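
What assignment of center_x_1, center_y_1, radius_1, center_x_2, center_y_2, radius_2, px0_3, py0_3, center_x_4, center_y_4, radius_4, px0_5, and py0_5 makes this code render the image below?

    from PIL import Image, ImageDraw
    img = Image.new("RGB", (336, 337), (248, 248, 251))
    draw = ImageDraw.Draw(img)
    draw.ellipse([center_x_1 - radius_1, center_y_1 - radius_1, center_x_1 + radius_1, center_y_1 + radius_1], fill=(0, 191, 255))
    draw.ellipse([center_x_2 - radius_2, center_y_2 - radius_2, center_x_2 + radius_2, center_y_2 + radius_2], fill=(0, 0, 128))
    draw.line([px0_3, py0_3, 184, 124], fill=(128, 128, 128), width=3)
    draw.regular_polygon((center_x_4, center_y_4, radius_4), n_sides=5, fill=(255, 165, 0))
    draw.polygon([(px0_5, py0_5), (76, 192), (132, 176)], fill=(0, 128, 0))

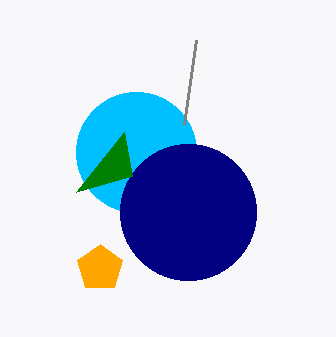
center_x_1 = 136, center_y_1 = 152, radius_1 = 60, center_x_2 = 188, center_y_2 = 212, radius_2 = 68, px0_3 = 196, py0_3 = 40, center_x_4 = 100, center_y_4 = 268, radius_4 = 24, px0_5 = 124, py0_5 = 132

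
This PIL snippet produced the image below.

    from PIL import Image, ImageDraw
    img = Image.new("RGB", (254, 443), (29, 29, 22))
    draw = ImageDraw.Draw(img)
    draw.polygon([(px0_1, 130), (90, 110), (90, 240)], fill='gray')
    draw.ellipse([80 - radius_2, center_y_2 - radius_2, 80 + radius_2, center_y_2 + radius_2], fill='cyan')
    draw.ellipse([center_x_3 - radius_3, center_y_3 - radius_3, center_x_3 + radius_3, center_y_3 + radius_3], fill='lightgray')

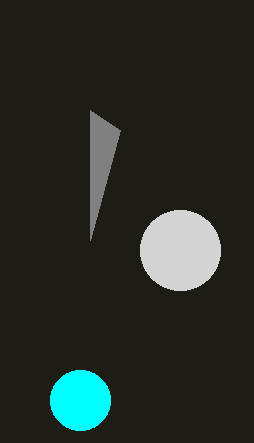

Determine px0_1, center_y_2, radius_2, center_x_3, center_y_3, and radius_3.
px0_1 = 120; center_y_2 = 400; radius_2 = 30; center_x_3 = 180; center_y_3 = 250; radius_3 = 40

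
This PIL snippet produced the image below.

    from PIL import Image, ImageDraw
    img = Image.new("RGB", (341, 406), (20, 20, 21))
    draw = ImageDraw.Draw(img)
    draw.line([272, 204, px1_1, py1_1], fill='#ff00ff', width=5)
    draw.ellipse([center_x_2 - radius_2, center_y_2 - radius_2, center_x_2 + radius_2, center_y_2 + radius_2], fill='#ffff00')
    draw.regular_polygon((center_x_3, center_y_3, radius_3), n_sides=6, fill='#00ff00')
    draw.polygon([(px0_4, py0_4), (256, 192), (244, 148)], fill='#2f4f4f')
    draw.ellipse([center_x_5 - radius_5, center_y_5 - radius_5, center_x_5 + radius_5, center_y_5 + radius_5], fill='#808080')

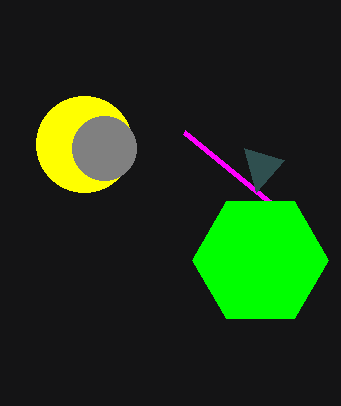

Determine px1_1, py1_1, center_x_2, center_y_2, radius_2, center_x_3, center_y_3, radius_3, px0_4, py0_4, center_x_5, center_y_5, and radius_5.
px1_1 = 184, py1_1 = 132, center_x_2 = 84, center_y_2 = 144, radius_2 = 48, center_x_3 = 260, center_y_3 = 260, radius_3 = 68, px0_4 = 284, py0_4 = 160, center_x_5 = 104, center_y_5 = 148, radius_5 = 32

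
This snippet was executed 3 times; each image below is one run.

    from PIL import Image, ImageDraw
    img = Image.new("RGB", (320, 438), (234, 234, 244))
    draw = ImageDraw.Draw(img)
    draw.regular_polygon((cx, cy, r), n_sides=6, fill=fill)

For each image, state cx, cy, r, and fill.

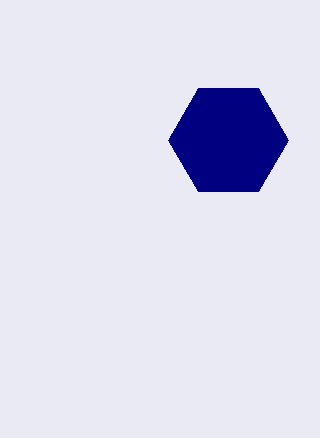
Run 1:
cx = 228; cy = 140; r = 60; fill = 'navy'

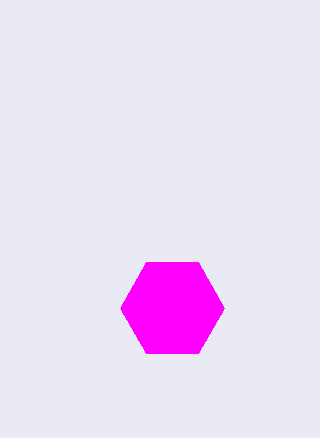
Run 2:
cx = 172, cy = 308, r = 52, fill = 'magenta'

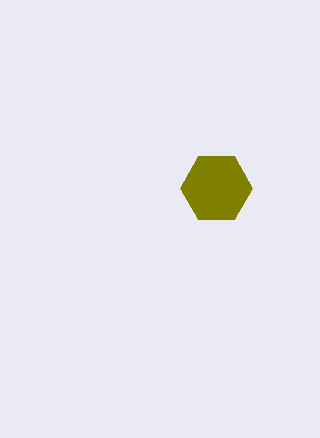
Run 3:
cx = 216, cy = 188, r = 36, fill = 'olive'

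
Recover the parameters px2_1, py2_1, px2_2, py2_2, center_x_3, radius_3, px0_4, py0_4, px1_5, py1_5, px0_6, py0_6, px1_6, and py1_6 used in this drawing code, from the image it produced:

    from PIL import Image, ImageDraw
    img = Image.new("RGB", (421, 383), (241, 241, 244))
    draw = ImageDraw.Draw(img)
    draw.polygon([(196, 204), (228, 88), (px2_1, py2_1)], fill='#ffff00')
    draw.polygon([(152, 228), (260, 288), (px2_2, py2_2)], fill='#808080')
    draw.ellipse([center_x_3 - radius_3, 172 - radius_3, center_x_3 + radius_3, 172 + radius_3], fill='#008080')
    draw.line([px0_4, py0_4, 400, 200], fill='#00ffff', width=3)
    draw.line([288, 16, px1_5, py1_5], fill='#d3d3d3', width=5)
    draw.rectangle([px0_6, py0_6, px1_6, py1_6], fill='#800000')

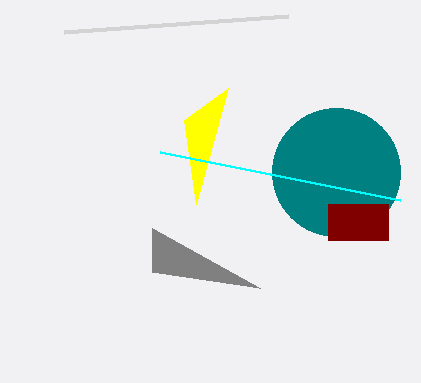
px2_1 = 184
py2_1 = 120
px2_2 = 152
py2_2 = 272
center_x_3 = 336
radius_3 = 64
px0_4 = 160
py0_4 = 152
px1_5 = 64
py1_5 = 32
px0_6 = 328
py0_6 = 204
px1_6 = 388
py1_6 = 240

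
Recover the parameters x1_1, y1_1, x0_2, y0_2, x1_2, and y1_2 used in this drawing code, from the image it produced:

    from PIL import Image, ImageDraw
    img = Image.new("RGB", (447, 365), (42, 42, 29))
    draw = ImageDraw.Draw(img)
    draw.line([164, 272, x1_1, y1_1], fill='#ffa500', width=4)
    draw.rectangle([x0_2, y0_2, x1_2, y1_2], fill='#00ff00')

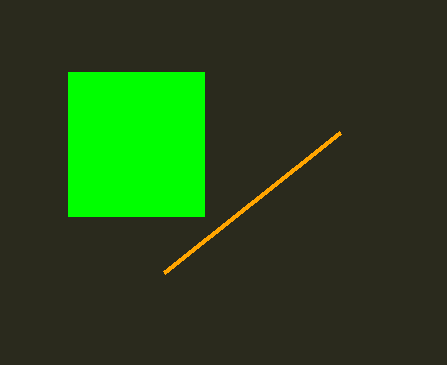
x1_1 = 340; y1_1 = 132; x0_2 = 68; y0_2 = 72; x1_2 = 204; y1_2 = 216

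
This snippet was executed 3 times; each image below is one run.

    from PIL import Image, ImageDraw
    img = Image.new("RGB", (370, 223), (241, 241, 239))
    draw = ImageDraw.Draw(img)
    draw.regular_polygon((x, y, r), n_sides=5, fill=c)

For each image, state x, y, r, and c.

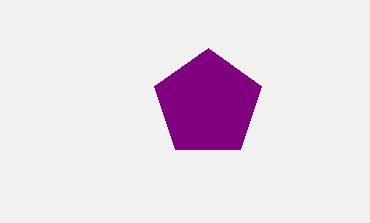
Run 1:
x = 208; y = 104; r = 56; c = 'purple'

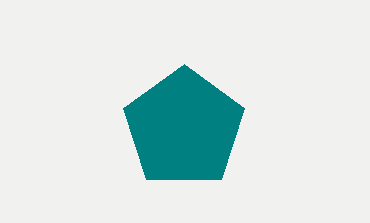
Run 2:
x = 184; y = 128; r = 64; c = 'teal'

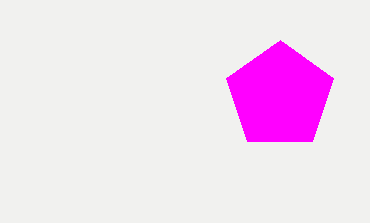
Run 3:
x = 280
y = 96
r = 56
c = 'magenta'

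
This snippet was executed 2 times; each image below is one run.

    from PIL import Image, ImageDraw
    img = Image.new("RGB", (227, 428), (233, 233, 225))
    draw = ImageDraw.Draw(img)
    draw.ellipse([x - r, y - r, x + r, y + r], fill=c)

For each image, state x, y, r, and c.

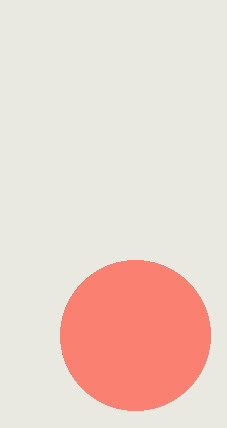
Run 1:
x = 135; y = 335; r = 75; c = 'salmon'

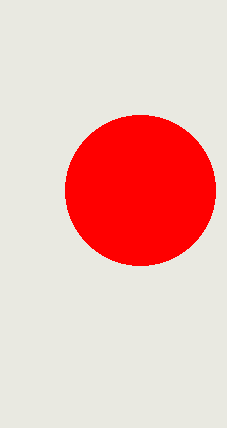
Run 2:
x = 140
y = 190
r = 75
c = 'red'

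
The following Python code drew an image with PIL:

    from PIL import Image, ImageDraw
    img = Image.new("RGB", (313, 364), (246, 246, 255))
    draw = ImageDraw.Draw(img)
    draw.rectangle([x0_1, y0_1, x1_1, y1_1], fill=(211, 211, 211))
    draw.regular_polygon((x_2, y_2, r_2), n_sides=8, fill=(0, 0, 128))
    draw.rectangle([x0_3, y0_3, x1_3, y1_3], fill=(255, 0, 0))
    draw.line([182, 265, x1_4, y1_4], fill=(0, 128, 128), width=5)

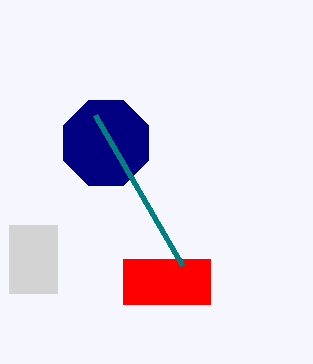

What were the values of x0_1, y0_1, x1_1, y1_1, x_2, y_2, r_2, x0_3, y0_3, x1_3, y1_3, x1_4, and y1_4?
x0_1 = 9, y0_1 = 225, x1_1 = 57, y1_1 = 293, x_2 = 106, y_2 = 143, r_2 = 46, x0_3 = 123, y0_3 = 259, x1_3 = 210, y1_3 = 304, x1_4 = 95, y1_4 = 115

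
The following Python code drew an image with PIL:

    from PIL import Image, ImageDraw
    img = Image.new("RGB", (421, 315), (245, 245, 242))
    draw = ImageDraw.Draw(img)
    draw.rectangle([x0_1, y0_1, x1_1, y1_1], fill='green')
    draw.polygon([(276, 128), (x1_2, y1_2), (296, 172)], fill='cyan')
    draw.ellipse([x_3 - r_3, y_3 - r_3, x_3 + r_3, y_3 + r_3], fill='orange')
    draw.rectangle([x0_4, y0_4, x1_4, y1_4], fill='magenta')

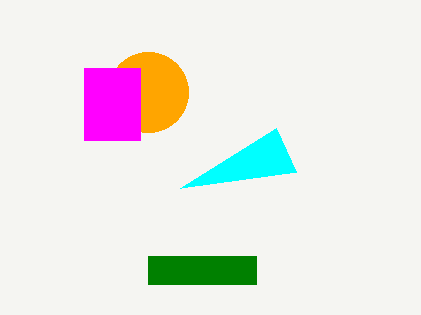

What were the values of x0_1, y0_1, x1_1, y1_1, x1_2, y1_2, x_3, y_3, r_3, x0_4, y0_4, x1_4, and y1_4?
x0_1 = 148, y0_1 = 256, x1_1 = 256, y1_1 = 284, x1_2 = 180, y1_2 = 188, x_3 = 148, y_3 = 92, r_3 = 40, x0_4 = 84, y0_4 = 68, x1_4 = 140, y1_4 = 140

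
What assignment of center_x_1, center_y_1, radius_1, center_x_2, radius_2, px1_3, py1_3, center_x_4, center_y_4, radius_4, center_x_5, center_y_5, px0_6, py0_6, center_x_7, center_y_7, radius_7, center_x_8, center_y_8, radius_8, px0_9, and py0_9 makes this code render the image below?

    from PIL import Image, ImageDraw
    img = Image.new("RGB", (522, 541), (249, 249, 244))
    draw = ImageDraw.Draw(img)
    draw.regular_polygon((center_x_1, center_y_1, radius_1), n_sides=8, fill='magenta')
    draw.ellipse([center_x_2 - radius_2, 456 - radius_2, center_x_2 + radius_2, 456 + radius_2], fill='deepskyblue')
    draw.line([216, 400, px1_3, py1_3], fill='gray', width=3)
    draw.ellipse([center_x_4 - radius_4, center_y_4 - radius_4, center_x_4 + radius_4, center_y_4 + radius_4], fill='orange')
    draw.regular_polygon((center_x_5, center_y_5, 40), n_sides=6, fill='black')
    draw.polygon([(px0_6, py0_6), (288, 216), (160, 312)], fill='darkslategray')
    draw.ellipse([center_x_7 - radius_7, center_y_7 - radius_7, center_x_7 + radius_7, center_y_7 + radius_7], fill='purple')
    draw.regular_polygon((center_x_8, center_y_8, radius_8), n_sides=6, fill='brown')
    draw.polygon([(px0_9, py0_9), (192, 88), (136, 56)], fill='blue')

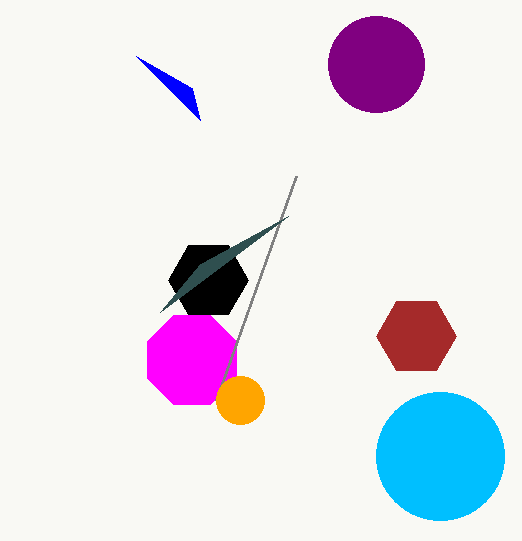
center_x_1 = 192
center_y_1 = 360
radius_1 = 48
center_x_2 = 440
radius_2 = 64
px1_3 = 296
py1_3 = 176
center_x_4 = 240
center_y_4 = 400
radius_4 = 24
center_x_5 = 208
center_y_5 = 280
px0_6 = 200
py0_6 = 264
center_x_7 = 376
center_y_7 = 64
radius_7 = 48
center_x_8 = 416
center_y_8 = 336
radius_8 = 40
px0_9 = 200
py0_9 = 120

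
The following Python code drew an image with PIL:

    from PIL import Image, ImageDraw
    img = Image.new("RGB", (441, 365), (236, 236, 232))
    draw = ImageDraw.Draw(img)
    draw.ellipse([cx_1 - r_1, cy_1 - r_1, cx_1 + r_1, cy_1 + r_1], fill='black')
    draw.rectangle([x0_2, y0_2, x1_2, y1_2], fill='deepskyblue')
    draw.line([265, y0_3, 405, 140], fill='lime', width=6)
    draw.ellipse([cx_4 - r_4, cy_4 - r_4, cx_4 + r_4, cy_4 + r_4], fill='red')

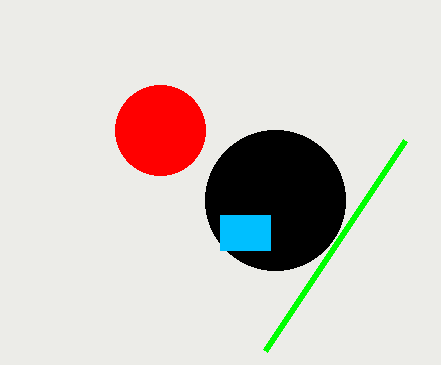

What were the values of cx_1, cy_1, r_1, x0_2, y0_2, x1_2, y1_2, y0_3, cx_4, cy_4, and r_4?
cx_1 = 275, cy_1 = 200, r_1 = 70, x0_2 = 220, y0_2 = 215, x1_2 = 270, y1_2 = 250, y0_3 = 350, cx_4 = 160, cy_4 = 130, r_4 = 45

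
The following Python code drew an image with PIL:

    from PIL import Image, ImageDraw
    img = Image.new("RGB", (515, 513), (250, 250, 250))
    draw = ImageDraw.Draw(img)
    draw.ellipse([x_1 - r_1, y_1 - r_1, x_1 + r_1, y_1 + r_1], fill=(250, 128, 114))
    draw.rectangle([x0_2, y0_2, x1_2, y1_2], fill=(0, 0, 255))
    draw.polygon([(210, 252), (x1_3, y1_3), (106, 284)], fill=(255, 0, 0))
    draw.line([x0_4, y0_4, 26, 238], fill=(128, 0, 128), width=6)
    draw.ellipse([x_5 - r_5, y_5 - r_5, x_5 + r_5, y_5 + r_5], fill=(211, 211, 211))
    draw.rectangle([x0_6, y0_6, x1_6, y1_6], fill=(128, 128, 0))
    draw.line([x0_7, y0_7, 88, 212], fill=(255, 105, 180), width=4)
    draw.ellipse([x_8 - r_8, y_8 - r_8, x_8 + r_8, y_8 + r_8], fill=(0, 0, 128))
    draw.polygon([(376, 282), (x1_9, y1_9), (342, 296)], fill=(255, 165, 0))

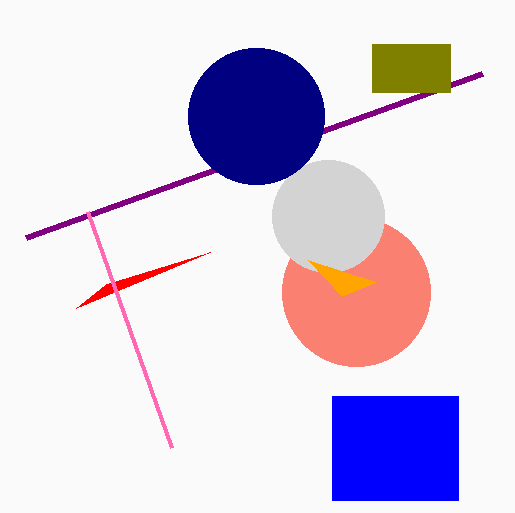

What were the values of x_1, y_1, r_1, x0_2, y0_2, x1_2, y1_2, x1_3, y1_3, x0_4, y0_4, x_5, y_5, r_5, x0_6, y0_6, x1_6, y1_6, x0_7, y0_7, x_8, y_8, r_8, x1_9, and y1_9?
x_1 = 356; y_1 = 292; r_1 = 74; x0_2 = 332; y0_2 = 396; x1_2 = 458; y1_2 = 500; x1_3 = 76; y1_3 = 308; x0_4 = 482; y0_4 = 74; x_5 = 328; y_5 = 216; r_5 = 56; x0_6 = 372; y0_6 = 44; x1_6 = 450; y1_6 = 92; x0_7 = 172; y0_7 = 448; x_8 = 256; y_8 = 116; r_8 = 68; x1_9 = 308; y1_9 = 260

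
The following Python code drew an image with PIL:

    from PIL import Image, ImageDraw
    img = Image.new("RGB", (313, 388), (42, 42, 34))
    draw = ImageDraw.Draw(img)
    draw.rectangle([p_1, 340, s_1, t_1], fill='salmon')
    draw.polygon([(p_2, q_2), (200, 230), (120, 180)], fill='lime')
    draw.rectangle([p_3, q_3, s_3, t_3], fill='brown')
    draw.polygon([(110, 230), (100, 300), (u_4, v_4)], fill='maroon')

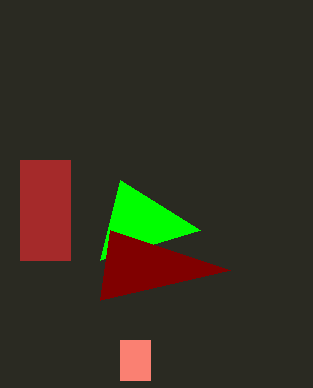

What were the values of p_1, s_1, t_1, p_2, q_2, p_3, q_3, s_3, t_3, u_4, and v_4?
p_1 = 120
s_1 = 150
t_1 = 380
p_2 = 100
q_2 = 260
p_3 = 20
q_3 = 160
s_3 = 70
t_3 = 260
u_4 = 230
v_4 = 270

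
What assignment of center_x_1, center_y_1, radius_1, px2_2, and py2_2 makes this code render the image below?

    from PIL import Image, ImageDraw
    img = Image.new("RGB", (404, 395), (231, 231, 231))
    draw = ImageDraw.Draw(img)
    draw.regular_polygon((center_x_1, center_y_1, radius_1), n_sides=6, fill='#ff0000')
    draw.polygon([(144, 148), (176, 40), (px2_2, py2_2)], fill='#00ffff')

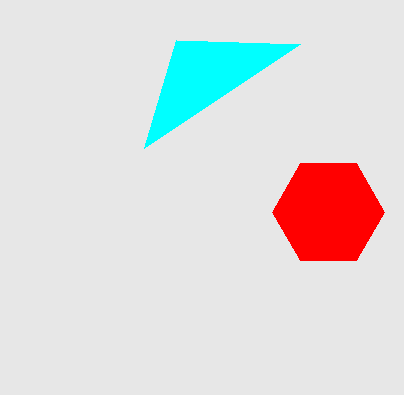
center_x_1 = 328
center_y_1 = 212
radius_1 = 56
px2_2 = 300
py2_2 = 44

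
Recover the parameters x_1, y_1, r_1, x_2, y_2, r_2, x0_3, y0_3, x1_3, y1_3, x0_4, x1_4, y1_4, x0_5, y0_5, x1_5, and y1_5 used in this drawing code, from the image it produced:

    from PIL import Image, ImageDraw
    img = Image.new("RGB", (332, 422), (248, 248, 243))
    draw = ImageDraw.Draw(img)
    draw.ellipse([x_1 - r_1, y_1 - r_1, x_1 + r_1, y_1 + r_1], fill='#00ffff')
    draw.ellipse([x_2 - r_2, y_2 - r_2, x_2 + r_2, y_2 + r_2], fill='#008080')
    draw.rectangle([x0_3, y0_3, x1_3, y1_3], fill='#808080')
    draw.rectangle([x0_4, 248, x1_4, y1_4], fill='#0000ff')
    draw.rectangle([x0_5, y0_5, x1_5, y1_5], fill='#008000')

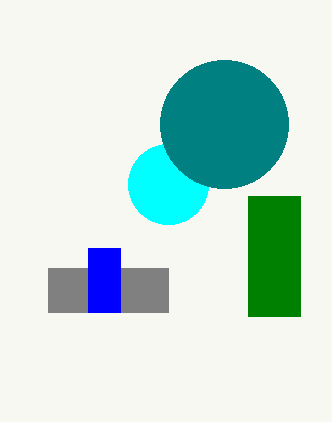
x_1 = 168
y_1 = 184
r_1 = 40
x_2 = 224
y_2 = 124
r_2 = 64
x0_3 = 48
y0_3 = 268
x1_3 = 168
y1_3 = 312
x0_4 = 88
x1_4 = 120
y1_4 = 312
x0_5 = 248
y0_5 = 196
x1_5 = 300
y1_5 = 316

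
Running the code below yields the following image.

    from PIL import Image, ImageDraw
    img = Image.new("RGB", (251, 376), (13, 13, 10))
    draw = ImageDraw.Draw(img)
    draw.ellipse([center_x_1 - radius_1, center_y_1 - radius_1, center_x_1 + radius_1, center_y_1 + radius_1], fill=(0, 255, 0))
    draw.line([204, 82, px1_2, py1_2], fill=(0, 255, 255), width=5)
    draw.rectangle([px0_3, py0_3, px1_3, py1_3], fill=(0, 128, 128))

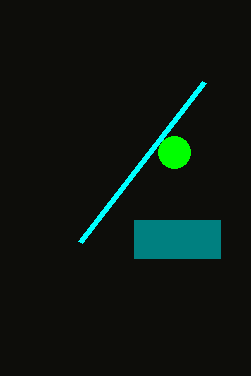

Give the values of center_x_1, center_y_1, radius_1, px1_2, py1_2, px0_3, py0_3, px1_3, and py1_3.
center_x_1 = 174; center_y_1 = 152; radius_1 = 16; px1_2 = 80; py1_2 = 242; px0_3 = 134; py0_3 = 220; px1_3 = 220; py1_3 = 258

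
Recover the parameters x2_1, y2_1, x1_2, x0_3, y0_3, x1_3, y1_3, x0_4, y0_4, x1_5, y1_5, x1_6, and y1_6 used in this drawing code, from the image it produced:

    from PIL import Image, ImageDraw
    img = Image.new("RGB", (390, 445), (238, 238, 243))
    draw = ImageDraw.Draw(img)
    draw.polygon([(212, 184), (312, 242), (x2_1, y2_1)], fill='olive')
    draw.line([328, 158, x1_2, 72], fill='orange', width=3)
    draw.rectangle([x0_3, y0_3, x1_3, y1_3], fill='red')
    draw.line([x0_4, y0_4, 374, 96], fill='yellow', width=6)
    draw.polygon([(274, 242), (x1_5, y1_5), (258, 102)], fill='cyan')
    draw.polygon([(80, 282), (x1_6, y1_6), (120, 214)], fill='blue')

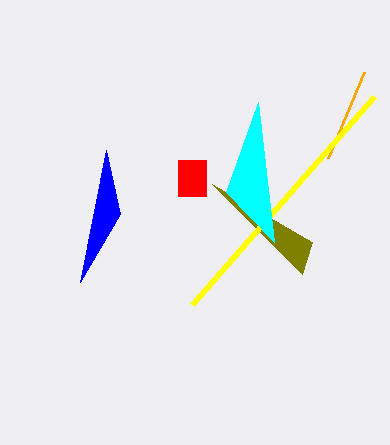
x2_1 = 302, y2_1 = 274, x1_2 = 364, x0_3 = 178, y0_3 = 160, x1_3 = 206, y1_3 = 196, x0_4 = 192, y0_4 = 304, x1_5 = 226, y1_5 = 192, x1_6 = 106, y1_6 = 150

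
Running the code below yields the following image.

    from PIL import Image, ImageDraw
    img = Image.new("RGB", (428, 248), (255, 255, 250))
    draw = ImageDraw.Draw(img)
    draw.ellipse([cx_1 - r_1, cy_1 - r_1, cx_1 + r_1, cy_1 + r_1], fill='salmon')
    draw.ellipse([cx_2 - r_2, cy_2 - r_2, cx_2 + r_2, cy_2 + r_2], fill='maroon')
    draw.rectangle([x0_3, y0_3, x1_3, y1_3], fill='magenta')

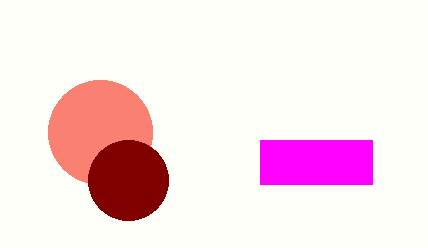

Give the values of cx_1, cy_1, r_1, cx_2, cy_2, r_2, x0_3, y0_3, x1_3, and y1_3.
cx_1 = 100
cy_1 = 132
r_1 = 52
cx_2 = 128
cy_2 = 180
r_2 = 40
x0_3 = 260
y0_3 = 140
x1_3 = 372
y1_3 = 184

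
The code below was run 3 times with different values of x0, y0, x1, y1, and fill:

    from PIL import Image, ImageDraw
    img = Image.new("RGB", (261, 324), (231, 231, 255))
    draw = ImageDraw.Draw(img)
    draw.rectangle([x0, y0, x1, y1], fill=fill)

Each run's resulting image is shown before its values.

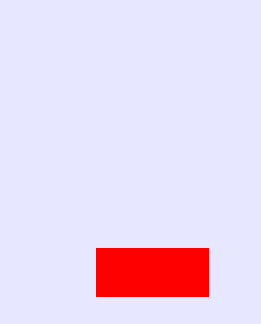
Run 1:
x0 = 96
y0 = 248
x1 = 208
y1 = 296
fill = 'red'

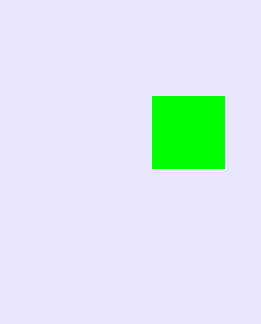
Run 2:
x0 = 152
y0 = 96
x1 = 224
y1 = 168
fill = 'lime'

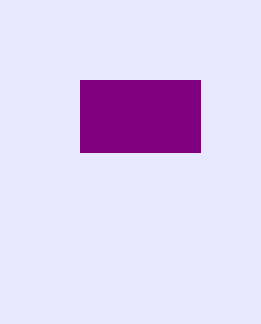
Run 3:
x0 = 80
y0 = 80
x1 = 200
y1 = 152
fill = 'purple'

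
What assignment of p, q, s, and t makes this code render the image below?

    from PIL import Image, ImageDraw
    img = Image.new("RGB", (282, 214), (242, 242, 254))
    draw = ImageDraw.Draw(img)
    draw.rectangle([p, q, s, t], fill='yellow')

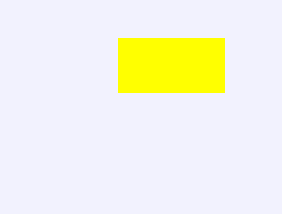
p = 118, q = 38, s = 224, t = 92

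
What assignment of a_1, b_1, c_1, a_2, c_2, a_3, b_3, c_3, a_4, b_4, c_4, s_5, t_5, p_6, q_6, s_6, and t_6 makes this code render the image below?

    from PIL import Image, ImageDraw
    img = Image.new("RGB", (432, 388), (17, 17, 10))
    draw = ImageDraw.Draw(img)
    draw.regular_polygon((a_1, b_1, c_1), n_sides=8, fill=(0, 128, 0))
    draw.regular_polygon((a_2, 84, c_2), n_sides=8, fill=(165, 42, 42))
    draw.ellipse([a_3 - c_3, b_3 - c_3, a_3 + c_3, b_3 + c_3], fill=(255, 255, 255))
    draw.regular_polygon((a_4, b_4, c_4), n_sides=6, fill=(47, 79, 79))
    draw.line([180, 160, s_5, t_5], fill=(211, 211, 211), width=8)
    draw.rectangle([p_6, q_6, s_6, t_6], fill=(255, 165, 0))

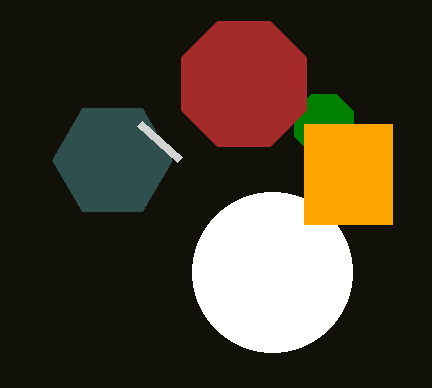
a_1 = 324, b_1 = 124, c_1 = 32, a_2 = 244, c_2 = 68, a_3 = 272, b_3 = 272, c_3 = 80, a_4 = 112, b_4 = 160, c_4 = 60, s_5 = 140, t_5 = 124, p_6 = 304, q_6 = 124, s_6 = 392, t_6 = 224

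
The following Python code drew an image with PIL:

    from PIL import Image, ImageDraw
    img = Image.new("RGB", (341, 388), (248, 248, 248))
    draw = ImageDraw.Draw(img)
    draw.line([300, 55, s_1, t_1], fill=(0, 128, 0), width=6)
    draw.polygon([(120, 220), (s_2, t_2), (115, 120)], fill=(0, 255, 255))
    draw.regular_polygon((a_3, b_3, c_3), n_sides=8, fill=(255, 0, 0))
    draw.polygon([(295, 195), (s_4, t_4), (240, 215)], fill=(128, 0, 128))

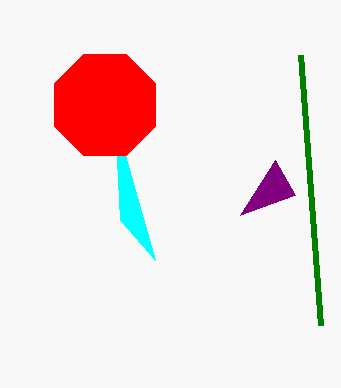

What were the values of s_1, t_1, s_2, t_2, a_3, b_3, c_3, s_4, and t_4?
s_1 = 320; t_1 = 325; s_2 = 155; t_2 = 260; a_3 = 105; b_3 = 105; c_3 = 55; s_4 = 275; t_4 = 160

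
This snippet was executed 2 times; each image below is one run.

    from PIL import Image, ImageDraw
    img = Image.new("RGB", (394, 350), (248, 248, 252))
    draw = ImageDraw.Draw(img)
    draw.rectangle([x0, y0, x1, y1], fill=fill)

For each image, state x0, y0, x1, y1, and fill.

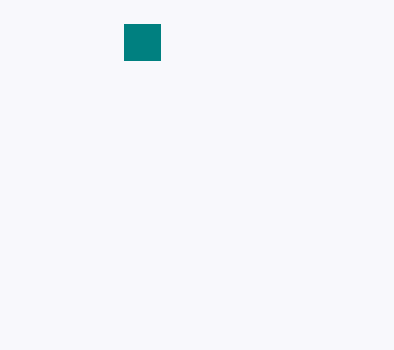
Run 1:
x0 = 124, y0 = 24, x1 = 160, y1 = 60, fill = 'teal'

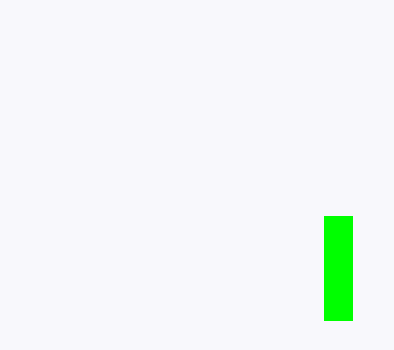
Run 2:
x0 = 324
y0 = 216
x1 = 352
y1 = 320
fill = 'lime'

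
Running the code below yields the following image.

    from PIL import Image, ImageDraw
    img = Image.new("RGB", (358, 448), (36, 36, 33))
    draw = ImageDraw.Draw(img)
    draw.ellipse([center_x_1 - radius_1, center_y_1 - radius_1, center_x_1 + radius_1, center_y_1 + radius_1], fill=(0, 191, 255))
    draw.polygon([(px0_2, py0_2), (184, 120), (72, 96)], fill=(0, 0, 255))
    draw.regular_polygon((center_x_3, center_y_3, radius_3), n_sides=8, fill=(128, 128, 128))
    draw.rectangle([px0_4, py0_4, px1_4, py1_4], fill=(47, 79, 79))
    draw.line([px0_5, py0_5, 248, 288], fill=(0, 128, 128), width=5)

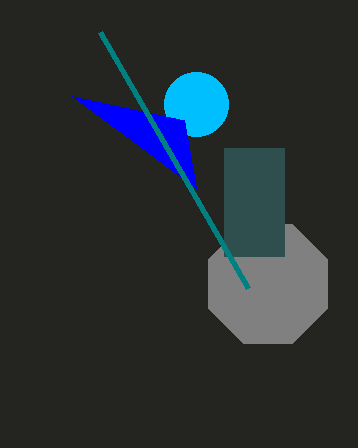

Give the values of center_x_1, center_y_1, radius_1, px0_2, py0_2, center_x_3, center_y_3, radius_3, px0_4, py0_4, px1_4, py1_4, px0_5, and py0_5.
center_x_1 = 196
center_y_1 = 104
radius_1 = 32
px0_2 = 196
py0_2 = 188
center_x_3 = 268
center_y_3 = 284
radius_3 = 64
px0_4 = 224
py0_4 = 148
px1_4 = 284
py1_4 = 256
px0_5 = 100
py0_5 = 32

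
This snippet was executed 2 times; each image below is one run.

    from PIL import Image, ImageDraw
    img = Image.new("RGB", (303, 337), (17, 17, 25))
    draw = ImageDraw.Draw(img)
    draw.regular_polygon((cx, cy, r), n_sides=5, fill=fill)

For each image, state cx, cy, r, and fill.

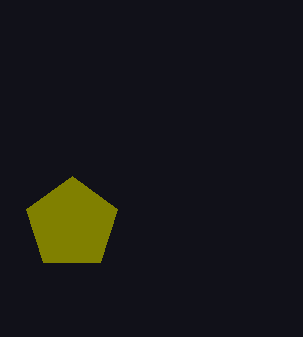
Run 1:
cx = 72
cy = 224
r = 48
fill = 'olive'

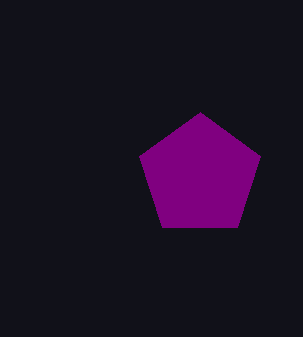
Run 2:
cx = 200; cy = 176; r = 64; fill = 'purple'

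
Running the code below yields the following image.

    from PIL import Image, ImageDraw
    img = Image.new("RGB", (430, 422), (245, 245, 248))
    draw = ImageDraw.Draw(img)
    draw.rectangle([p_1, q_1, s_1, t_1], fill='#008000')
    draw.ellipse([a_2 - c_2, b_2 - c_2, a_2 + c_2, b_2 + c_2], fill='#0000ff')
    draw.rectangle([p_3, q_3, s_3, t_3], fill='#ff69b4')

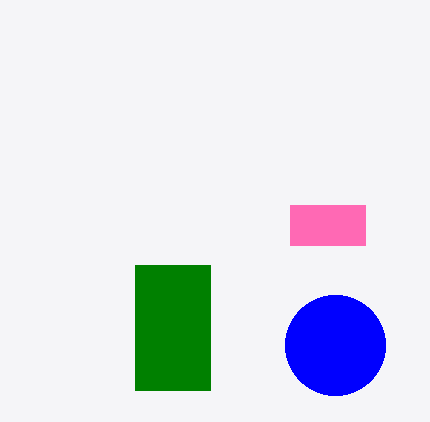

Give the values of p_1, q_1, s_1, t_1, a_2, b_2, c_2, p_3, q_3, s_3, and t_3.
p_1 = 135, q_1 = 265, s_1 = 210, t_1 = 390, a_2 = 335, b_2 = 345, c_2 = 50, p_3 = 290, q_3 = 205, s_3 = 365, t_3 = 245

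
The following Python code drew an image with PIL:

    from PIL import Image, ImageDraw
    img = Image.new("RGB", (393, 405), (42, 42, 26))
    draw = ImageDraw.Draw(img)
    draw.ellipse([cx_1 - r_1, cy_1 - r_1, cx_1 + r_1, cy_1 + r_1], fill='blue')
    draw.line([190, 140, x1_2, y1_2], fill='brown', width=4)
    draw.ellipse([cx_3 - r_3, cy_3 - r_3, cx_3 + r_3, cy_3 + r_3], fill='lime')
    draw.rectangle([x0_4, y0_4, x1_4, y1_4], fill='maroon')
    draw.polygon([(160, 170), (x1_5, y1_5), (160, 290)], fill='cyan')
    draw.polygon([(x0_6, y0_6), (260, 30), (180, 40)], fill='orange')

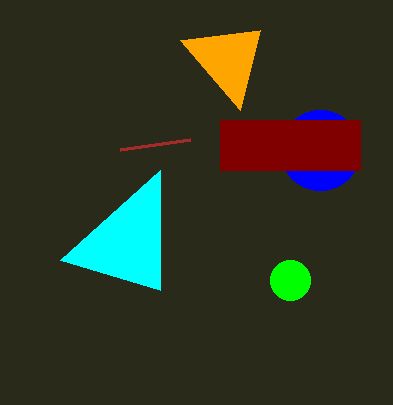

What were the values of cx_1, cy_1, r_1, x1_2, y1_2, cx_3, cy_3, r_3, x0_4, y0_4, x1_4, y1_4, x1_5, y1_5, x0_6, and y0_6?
cx_1 = 320; cy_1 = 150; r_1 = 40; x1_2 = 120; y1_2 = 150; cx_3 = 290; cy_3 = 280; r_3 = 20; x0_4 = 220; y0_4 = 120; x1_4 = 360; y1_4 = 170; x1_5 = 60; y1_5 = 260; x0_6 = 240; y0_6 = 110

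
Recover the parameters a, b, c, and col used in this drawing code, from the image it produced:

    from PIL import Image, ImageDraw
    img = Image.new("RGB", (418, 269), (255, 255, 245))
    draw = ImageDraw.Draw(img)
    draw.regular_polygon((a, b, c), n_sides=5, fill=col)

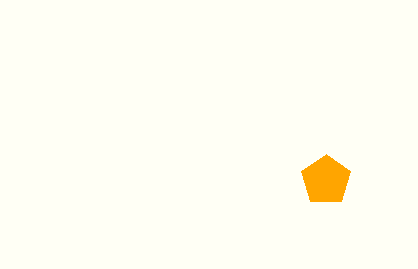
a = 326, b = 180, c = 26, col = 'orange'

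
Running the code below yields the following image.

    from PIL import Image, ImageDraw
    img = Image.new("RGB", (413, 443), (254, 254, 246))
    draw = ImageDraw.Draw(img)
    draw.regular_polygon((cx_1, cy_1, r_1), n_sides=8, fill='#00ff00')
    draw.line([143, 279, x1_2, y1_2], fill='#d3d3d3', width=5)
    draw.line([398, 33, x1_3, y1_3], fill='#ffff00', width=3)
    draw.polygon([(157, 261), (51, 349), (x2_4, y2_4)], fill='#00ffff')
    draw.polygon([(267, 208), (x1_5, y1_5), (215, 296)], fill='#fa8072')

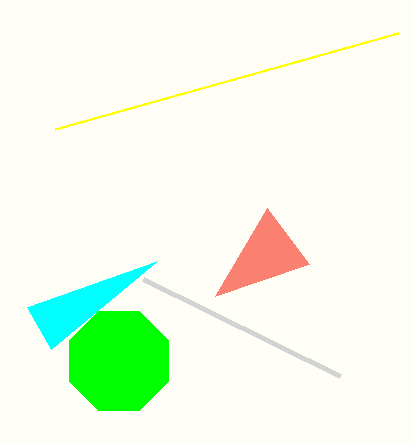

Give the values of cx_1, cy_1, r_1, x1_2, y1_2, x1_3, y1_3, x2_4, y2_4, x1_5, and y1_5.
cx_1 = 119
cy_1 = 361
r_1 = 54
x1_2 = 340
y1_2 = 376
x1_3 = 55
y1_3 = 129
x2_4 = 27
y2_4 = 307
x1_5 = 309
y1_5 = 264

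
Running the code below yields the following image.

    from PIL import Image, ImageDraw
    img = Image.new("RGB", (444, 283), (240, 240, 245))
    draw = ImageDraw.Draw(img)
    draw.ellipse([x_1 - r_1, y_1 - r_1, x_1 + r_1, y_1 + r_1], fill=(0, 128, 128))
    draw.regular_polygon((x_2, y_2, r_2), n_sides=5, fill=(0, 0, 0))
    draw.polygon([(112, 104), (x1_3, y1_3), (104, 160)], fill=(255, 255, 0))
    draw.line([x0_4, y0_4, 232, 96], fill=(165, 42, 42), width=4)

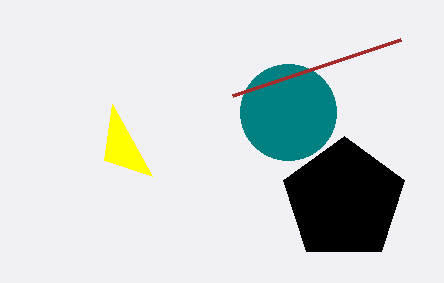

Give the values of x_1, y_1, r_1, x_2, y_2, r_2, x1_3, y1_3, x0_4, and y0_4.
x_1 = 288, y_1 = 112, r_1 = 48, x_2 = 344, y_2 = 200, r_2 = 64, x1_3 = 152, y1_3 = 176, x0_4 = 400, y0_4 = 40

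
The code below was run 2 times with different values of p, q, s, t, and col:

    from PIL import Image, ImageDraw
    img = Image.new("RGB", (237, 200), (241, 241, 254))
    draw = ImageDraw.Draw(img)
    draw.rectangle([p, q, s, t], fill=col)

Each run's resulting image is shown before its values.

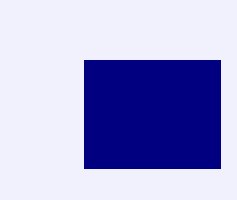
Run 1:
p = 84
q = 60
s = 220
t = 168
col = 'navy'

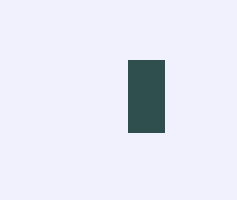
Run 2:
p = 128; q = 60; s = 164; t = 132; col = 'darkslategray'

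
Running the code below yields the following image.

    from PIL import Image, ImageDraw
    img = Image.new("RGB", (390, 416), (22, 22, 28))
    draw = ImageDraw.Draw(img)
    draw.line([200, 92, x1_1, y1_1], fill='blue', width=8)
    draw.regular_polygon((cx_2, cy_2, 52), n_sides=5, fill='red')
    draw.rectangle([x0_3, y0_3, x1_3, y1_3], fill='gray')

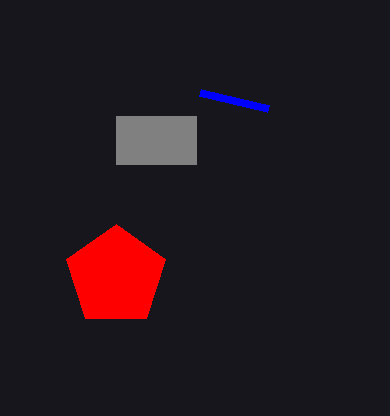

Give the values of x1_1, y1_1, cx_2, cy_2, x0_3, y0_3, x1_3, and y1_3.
x1_1 = 268, y1_1 = 108, cx_2 = 116, cy_2 = 276, x0_3 = 116, y0_3 = 116, x1_3 = 196, y1_3 = 164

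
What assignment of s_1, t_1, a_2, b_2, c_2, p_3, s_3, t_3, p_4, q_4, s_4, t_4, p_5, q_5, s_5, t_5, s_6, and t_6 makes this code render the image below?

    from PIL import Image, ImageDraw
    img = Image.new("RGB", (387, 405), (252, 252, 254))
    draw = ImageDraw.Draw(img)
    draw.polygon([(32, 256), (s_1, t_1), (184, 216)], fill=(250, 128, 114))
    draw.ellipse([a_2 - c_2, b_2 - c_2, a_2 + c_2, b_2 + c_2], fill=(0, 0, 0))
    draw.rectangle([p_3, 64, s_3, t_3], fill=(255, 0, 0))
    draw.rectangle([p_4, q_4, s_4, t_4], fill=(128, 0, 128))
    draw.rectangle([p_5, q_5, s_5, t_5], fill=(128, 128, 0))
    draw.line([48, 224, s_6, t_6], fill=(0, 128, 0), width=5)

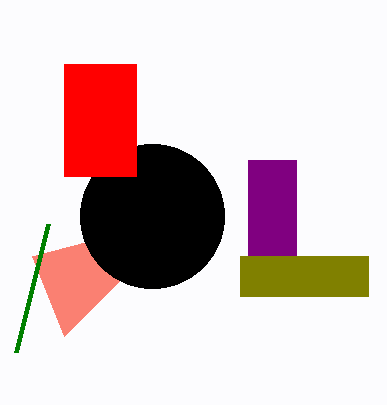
s_1 = 64; t_1 = 336; a_2 = 152; b_2 = 216; c_2 = 72; p_3 = 64; s_3 = 136; t_3 = 176; p_4 = 248; q_4 = 160; s_4 = 296; t_4 = 256; p_5 = 240; q_5 = 256; s_5 = 368; t_5 = 296; s_6 = 16; t_6 = 352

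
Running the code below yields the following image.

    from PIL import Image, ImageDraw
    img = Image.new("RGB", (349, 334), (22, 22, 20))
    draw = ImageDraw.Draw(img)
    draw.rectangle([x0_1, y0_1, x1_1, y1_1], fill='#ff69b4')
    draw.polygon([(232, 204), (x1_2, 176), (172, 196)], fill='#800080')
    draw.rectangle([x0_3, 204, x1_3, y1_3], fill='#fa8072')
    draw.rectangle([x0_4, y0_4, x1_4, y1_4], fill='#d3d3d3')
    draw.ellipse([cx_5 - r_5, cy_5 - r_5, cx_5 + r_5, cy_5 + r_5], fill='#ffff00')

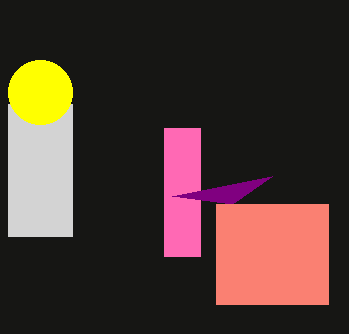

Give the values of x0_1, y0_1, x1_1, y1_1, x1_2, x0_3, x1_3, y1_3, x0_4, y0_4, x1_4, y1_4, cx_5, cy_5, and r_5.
x0_1 = 164
y0_1 = 128
x1_1 = 200
y1_1 = 256
x1_2 = 272
x0_3 = 216
x1_3 = 328
y1_3 = 304
x0_4 = 8
y0_4 = 104
x1_4 = 72
y1_4 = 236
cx_5 = 40
cy_5 = 92
r_5 = 32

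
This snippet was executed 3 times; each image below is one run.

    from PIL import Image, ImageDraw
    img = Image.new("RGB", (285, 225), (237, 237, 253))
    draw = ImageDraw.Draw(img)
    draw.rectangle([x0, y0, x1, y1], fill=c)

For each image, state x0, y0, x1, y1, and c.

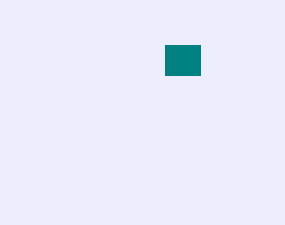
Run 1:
x0 = 165
y0 = 45
x1 = 200
y1 = 75
c = 'teal'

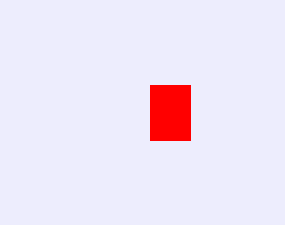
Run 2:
x0 = 150; y0 = 85; x1 = 190; y1 = 140; c = 'red'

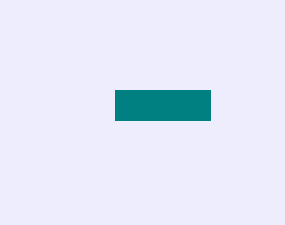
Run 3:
x0 = 115
y0 = 90
x1 = 210
y1 = 120
c = 'teal'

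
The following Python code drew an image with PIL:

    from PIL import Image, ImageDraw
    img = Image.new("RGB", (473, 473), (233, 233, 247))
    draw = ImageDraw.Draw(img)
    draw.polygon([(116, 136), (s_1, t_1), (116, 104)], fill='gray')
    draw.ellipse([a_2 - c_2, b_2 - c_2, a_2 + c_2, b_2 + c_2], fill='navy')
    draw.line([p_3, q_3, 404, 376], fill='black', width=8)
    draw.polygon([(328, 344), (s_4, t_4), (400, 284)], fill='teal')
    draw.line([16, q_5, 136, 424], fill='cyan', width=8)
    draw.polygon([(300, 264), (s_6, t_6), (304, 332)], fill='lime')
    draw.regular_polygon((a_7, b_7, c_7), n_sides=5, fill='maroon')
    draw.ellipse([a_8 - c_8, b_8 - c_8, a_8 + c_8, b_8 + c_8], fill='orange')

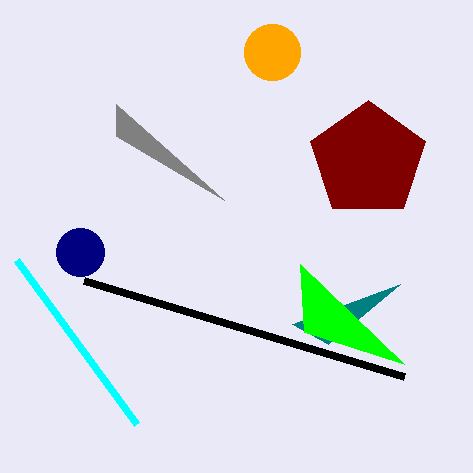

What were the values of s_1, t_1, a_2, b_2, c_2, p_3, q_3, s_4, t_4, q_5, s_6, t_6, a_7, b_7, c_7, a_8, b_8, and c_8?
s_1 = 224; t_1 = 200; a_2 = 80; b_2 = 252; c_2 = 24; p_3 = 84; q_3 = 280; s_4 = 292; t_4 = 324; q_5 = 260; s_6 = 404; t_6 = 364; a_7 = 368; b_7 = 160; c_7 = 60; a_8 = 272; b_8 = 52; c_8 = 28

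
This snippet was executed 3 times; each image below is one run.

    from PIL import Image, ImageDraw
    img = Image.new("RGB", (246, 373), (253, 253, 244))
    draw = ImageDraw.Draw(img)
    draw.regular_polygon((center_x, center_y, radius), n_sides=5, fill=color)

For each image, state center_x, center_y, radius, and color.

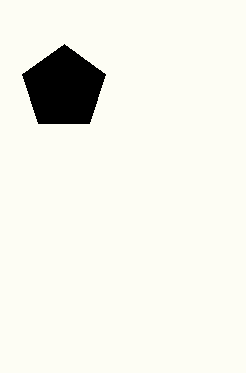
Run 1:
center_x = 64
center_y = 88
radius = 44
color = 'black'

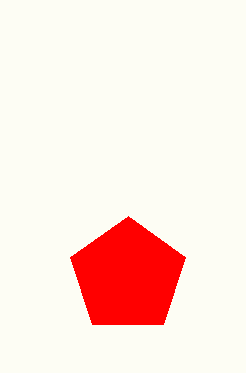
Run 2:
center_x = 128, center_y = 276, radius = 60, color = 'red'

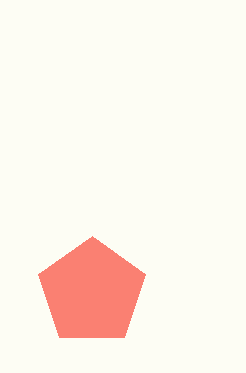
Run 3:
center_x = 92; center_y = 292; radius = 56; color = 'salmon'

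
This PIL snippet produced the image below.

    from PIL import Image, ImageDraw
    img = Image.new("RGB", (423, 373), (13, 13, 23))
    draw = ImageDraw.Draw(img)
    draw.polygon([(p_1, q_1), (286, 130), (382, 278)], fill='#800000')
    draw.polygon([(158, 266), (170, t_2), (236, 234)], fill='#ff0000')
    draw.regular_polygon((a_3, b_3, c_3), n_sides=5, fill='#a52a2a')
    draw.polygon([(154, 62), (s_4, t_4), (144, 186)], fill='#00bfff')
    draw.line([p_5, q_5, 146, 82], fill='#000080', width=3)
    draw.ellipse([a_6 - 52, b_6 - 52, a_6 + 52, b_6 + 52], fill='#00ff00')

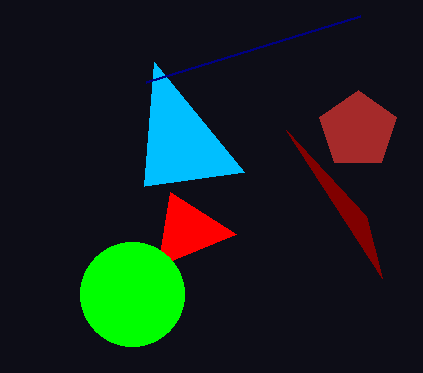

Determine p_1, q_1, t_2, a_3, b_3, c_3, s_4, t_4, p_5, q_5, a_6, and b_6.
p_1 = 366; q_1 = 216; t_2 = 192; a_3 = 358; b_3 = 130; c_3 = 40; s_4 = 244; t_4 = 172; p_5 = 360; q_5 = 16; a_6 = 132; b_6 = 294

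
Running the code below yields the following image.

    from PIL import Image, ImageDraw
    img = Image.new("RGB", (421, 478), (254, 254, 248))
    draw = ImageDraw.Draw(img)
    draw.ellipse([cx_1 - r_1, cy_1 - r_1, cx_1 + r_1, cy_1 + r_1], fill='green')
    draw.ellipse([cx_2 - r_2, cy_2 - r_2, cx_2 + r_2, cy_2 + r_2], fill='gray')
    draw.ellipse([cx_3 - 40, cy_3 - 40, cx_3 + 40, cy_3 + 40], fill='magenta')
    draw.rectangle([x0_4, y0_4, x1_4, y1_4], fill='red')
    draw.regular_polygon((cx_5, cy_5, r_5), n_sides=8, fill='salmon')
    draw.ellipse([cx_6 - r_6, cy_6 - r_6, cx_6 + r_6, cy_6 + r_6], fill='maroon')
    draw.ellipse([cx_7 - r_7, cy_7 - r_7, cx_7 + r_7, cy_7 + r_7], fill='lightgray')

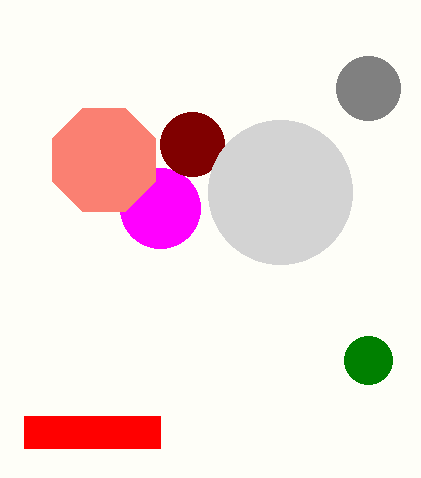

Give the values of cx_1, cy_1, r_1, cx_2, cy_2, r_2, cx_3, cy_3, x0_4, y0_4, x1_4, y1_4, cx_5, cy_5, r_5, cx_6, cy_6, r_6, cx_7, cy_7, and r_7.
cx_1 = 368; cy_1 = 360; r_1 = 24; cx_2 = 368; cy_2 = 88; r_2 = 32; cx_3 = 160; cy_3 = 208; x0_4 = 24; y0_4 = 416; x1_4 = 160; y1_4 = 448; cx_5 = 104; cy_5 = 160; r_5 = 56; cx_6 = 192; cy_6 = 144; r_6 = 32; cx_7 = 280; cy_7 = 192; r_7 = 72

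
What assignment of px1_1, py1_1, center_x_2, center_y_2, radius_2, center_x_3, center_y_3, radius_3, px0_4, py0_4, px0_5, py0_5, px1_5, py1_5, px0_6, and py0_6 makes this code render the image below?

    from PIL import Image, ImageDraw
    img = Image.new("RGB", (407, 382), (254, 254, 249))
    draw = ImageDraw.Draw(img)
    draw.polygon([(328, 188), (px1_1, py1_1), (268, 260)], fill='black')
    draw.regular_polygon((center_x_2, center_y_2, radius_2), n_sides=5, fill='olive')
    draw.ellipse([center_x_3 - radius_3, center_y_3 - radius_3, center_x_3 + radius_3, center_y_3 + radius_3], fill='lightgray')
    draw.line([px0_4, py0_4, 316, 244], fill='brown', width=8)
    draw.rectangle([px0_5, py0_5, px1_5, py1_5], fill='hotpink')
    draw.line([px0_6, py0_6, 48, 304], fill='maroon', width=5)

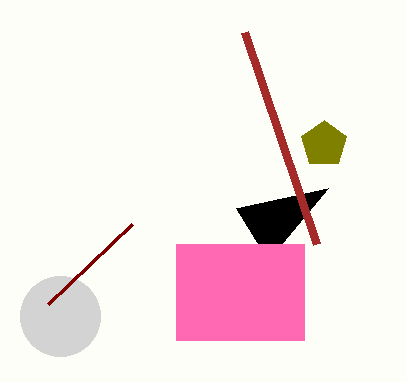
px1_1 = 236
py1_1 = 208
center_x_2 = 324
center_y_2 = 144
radius_2 = 24
center_x_3 = 60
center_y_3 = 316
radius_3 = 40
px0_4 = 244
py0_4 = 32
px0_5 = 176
py0_5 = 244
px1_5 = 304
py1_5 = 340
px0_6 = 132
py0_6 = 224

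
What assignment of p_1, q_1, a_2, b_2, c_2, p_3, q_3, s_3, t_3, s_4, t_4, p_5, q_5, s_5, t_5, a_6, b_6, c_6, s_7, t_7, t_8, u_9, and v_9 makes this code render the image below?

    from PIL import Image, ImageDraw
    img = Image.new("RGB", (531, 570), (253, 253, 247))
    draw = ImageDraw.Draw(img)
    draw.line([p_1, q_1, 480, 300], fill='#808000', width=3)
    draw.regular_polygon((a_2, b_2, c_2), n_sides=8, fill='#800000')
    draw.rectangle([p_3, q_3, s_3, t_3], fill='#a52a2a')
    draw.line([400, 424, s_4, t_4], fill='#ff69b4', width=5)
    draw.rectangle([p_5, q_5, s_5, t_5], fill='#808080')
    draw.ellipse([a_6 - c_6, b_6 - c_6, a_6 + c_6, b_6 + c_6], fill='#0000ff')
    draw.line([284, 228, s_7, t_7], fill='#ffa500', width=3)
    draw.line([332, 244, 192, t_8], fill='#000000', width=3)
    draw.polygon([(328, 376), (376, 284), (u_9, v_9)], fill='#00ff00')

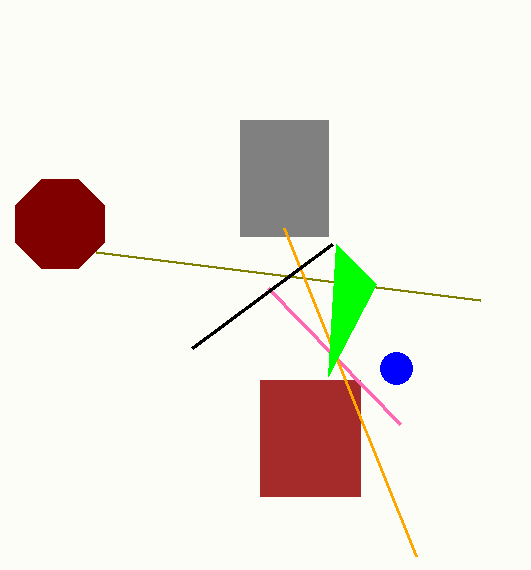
p_1 = 96; q_1 = 252; a_2 = 60; b_2 = 224; c_2 = 48; p_3 = 260; q_3 = 380; s_3 = 360; t_3 = 496; s_4 = 268; t_4 = 288; p_5 = 240; q_5 = 120; s_5 = 328; t_5 = 236; a_6 = 396; b_6 = 368; c_6 = 16; s_7 = 416; t_7 = 556; t_8 = 348; u_9 = 336; v_9 = 244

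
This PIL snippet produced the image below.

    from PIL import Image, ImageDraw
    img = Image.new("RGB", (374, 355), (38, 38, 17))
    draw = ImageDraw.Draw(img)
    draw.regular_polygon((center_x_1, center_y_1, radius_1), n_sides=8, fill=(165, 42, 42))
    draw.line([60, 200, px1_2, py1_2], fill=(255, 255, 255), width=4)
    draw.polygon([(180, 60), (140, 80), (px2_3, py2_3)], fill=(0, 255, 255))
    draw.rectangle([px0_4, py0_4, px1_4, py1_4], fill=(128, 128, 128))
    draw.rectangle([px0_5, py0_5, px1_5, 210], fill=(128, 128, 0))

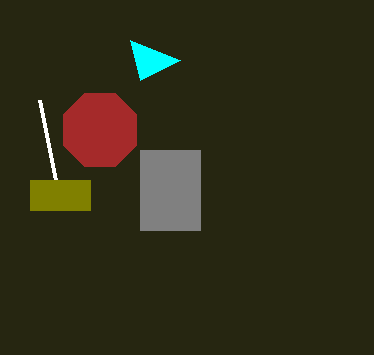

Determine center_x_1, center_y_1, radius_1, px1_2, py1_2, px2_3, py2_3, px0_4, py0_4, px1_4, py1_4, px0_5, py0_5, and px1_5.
center_x_1 = 100
center_y_1 = 130
radius_1 = 40
px1_2 = 40
py1_2 = 100
px2_3 = 130
py2_3 = 40
px0_4 = 140
py0_4 = 150
px1_4 = 200
py1_4 = 230
px0_5 = 30
py0_5 = 180
px1_5 = 90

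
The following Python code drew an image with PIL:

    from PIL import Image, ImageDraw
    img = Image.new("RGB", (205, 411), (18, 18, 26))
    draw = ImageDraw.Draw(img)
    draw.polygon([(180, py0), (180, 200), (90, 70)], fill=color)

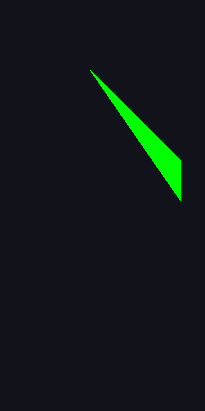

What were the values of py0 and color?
py0 = 160; color = 'lime'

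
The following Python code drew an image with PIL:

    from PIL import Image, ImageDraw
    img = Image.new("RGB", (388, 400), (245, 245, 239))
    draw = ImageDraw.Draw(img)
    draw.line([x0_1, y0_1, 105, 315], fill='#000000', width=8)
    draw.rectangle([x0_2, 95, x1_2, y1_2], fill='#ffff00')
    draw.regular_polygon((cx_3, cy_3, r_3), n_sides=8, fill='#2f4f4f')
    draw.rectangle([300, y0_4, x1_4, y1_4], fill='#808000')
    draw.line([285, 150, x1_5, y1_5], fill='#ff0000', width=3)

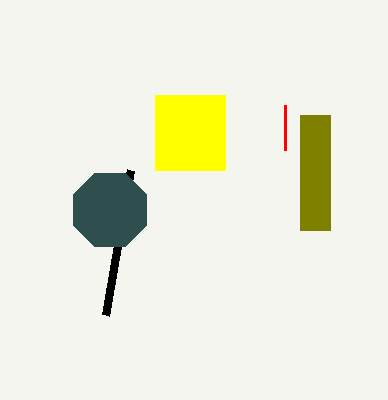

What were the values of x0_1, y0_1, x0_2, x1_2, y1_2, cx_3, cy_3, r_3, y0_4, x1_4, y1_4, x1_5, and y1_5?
x0_1 = 130, y0_1 = 170, x0_2 = 155, x1_2 = 225, y1_2 = 170, cx_3 = 110, cy_3 = 210, r_3 = 40, y0_4 = 115, x1_4 = 330, y1_4 = 230, x1_5 = 285, y1_5 = 105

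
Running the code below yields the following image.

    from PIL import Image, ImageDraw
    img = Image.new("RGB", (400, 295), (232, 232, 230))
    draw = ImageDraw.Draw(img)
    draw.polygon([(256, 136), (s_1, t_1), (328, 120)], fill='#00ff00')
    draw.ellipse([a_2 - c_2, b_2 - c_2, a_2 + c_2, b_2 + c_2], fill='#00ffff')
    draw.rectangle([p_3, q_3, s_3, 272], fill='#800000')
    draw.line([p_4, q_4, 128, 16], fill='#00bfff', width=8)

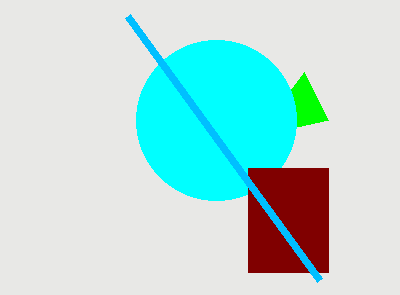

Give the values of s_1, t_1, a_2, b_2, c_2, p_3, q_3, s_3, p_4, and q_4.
s_1 = 304; t_1 = 72; a_2 = 216; b_2 = 120; c_2 = 80; p_3 = 248; q_3 = 168; s_3 = 328; p_4 = 320; q_4 = 280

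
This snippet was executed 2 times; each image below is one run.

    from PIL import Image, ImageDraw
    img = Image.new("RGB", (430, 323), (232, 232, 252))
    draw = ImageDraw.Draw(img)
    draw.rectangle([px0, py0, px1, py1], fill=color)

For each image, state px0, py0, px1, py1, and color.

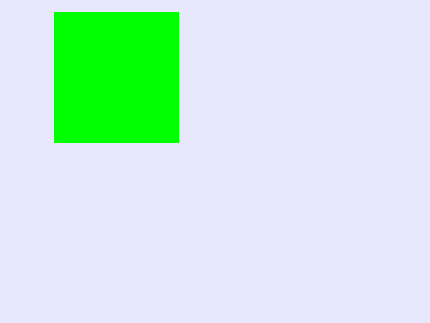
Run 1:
px0 = 54; py0 = 12; px1 = 178; py1 = 142; color = 'lime'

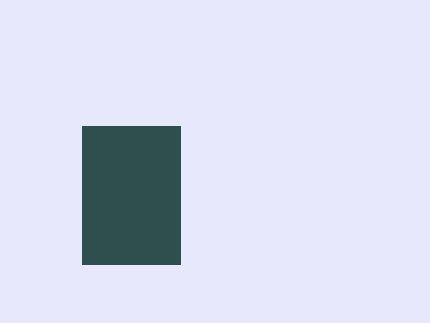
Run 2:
px0 = 82, py0 = 126, px1 = 180, py1 = 264, color = 'darkslategray'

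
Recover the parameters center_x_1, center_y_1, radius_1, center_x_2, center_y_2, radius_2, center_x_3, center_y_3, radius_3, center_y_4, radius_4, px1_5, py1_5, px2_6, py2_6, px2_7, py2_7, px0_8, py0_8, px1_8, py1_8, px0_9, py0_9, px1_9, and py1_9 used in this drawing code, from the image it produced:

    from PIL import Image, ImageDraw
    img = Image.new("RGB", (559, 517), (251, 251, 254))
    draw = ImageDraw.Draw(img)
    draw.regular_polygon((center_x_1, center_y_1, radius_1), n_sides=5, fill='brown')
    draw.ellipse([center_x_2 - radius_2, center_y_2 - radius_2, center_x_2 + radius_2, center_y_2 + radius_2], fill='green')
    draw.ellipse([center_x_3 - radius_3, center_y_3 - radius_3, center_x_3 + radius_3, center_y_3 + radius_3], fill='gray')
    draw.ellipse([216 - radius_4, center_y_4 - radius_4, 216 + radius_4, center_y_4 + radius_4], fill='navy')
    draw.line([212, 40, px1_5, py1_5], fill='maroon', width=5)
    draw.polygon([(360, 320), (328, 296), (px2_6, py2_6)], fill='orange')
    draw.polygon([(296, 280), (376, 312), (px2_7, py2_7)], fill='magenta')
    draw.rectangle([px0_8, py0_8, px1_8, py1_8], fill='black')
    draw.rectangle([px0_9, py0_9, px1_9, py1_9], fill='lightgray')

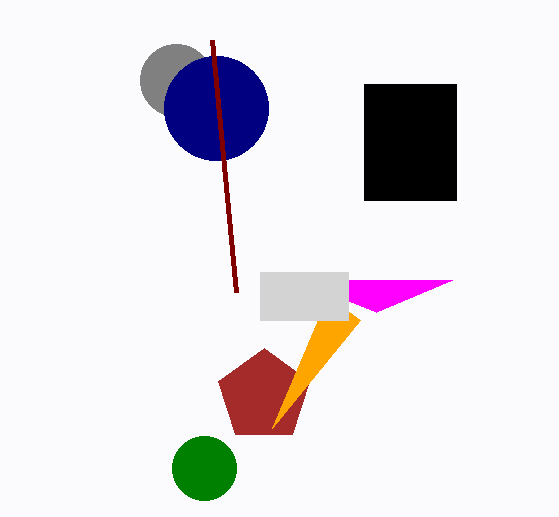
center_x_1 = 264, center_y_1 = 396, radius_1 = 48, center_x_2 = 204, center_y_2 = 468, radius_2 = 32, center_x_3 = 176, center_y_3 = 80, radius_3 = 36, center_y_4 = 108, radius_4 = 52, px1_5 = 236, py1_5 = 292, px2_6 = 272, py2_6 = 428, px2_7 = 452, py2_7 = 280, px0_8 = 364, py0_8 = 84, px1_8 = 456, py1_8 = 200, px0_9 = 260, py0_9 = 272, px1_9 = 348, py1_9 = 320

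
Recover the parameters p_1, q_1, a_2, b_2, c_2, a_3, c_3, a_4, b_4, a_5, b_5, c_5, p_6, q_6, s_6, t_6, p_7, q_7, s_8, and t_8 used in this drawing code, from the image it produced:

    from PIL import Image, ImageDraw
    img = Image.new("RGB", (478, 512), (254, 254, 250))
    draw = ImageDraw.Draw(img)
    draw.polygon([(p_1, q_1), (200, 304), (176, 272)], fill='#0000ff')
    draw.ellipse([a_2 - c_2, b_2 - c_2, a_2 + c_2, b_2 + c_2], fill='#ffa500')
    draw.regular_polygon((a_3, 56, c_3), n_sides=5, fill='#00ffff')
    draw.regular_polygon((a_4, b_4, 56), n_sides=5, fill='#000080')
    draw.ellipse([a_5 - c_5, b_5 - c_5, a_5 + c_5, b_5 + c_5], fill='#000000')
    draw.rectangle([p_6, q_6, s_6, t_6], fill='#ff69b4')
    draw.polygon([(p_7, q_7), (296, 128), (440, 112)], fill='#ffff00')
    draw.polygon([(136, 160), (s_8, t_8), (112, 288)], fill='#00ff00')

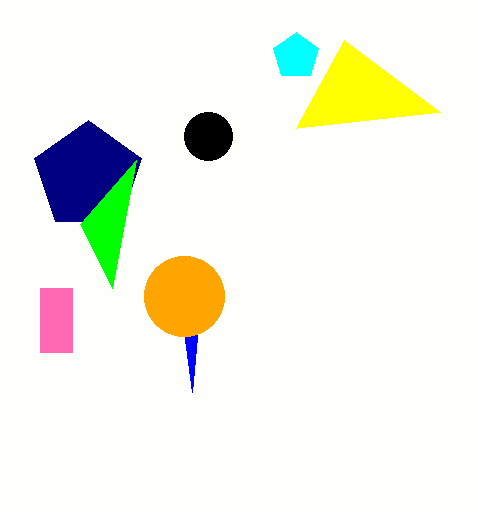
p_1 = 192, q_1 = 392, a_2 = 184, b_2 = 296, c_2 = 40, a_3 = 296, c_3 = 24, a_4 = 88, b_4 = 176, a_5 = 208, b_5 = 136, c_5 = 24, p_6 = 40, q_6 = 288, s_6 = 72, t_6 = 352, p_7 = 344, q_7 = 40, s_8 = 80, t_8 = 224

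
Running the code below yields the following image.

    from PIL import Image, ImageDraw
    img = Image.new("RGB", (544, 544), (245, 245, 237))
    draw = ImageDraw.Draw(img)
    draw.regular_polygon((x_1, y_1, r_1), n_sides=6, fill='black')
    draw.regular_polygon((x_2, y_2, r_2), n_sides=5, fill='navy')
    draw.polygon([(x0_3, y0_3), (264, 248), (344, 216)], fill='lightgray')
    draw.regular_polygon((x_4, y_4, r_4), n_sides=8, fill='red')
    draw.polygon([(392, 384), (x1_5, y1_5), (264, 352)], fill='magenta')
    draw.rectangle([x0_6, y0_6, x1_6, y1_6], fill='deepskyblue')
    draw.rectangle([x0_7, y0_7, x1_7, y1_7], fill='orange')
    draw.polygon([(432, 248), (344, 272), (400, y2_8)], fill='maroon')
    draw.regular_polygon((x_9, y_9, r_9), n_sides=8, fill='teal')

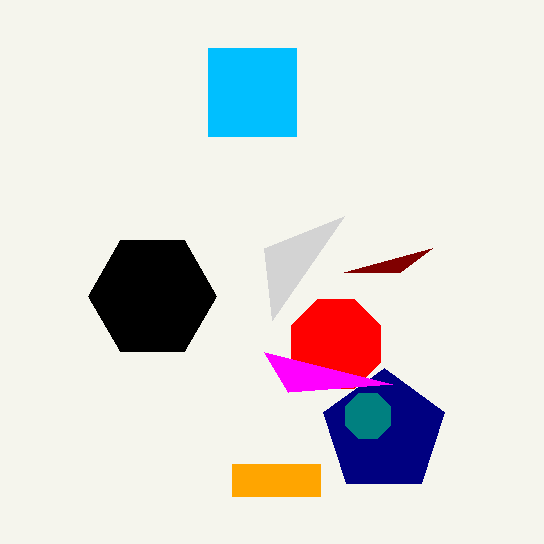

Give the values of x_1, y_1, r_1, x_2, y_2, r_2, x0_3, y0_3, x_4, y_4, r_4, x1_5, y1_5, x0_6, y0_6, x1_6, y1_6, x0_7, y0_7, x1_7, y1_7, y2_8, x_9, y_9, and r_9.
x_1 = 152; y_1 = 296; r_1 = 64; x_2 = 384; y_2 = 432; r_2 = 64; x0_3 = 272; y0_3 = 320; x_4 = 336; y_4 = 344; r_4 = 48; x1_5 = 288; y1_5 = 392; x0_6 = 208; y0_6 = 48; x1_6 = 296; y1_6 = 136; x0_7 = 232; y0_7 = 464; x1_7 = 320; y1_7 = 496; y2_8 = 272; x_9 = 368; y_9 = 416; r_9 = 24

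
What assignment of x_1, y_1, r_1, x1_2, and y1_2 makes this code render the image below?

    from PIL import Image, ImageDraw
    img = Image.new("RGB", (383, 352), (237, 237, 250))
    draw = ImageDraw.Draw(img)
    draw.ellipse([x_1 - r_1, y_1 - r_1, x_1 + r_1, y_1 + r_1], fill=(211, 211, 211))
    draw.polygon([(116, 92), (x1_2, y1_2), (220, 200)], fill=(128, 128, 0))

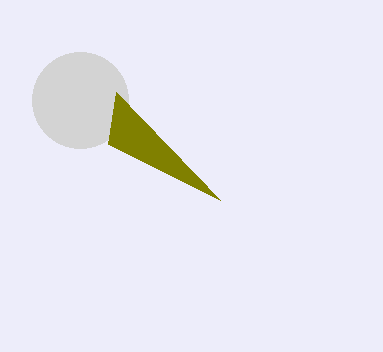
x_1 = 80, y_1 = 100, r_1 = 48, x1_2 = 108, y1_2 = 144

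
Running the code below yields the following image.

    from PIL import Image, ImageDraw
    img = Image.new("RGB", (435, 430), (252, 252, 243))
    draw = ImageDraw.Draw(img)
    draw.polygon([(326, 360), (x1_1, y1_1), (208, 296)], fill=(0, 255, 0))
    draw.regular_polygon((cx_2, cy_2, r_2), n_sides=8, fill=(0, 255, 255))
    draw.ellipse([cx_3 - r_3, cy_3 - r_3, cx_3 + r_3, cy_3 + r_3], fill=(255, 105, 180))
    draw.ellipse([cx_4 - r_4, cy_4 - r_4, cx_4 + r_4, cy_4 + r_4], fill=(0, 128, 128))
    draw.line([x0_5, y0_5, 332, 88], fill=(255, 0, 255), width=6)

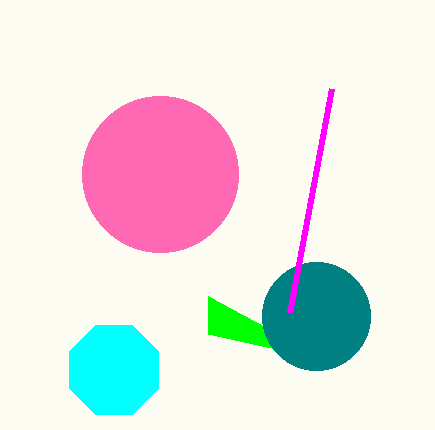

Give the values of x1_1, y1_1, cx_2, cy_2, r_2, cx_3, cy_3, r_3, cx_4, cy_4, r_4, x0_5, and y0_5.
x1_1 = 208; y1_1 = 334; cx_2 = 114; cy_2 = 370; r_2 = 48; cx_3 = 160; cy_3 = 174; r_3 = 78; cx_4 = 316; cy_4 = 316; r_4 = 54; x0_5 = 290; y0_5 = 312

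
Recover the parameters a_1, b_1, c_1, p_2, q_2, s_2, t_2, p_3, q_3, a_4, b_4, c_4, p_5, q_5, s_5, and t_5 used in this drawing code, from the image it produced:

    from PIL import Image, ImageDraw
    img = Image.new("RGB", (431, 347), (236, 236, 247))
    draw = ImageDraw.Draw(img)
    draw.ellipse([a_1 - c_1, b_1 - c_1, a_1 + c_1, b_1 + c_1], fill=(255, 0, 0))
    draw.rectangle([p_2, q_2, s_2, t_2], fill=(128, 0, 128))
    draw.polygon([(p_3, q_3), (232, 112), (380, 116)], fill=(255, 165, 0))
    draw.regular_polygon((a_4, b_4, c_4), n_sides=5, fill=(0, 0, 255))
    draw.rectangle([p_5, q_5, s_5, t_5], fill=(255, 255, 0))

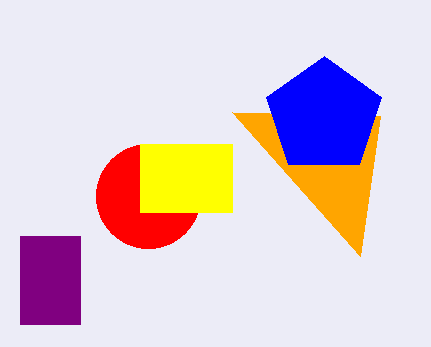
a_1 = 148
b_1 = 196
c_1 = 52
p_2 = 20
q_2 = 236
s_2 = 80
t_2 = 324
p_3 = 360
q_3 = 256
a_4 = 324
b_4 = 116
c_4 = 60
p_5 = 140
q_5 = 144
s_5 = 232
t_5 = 212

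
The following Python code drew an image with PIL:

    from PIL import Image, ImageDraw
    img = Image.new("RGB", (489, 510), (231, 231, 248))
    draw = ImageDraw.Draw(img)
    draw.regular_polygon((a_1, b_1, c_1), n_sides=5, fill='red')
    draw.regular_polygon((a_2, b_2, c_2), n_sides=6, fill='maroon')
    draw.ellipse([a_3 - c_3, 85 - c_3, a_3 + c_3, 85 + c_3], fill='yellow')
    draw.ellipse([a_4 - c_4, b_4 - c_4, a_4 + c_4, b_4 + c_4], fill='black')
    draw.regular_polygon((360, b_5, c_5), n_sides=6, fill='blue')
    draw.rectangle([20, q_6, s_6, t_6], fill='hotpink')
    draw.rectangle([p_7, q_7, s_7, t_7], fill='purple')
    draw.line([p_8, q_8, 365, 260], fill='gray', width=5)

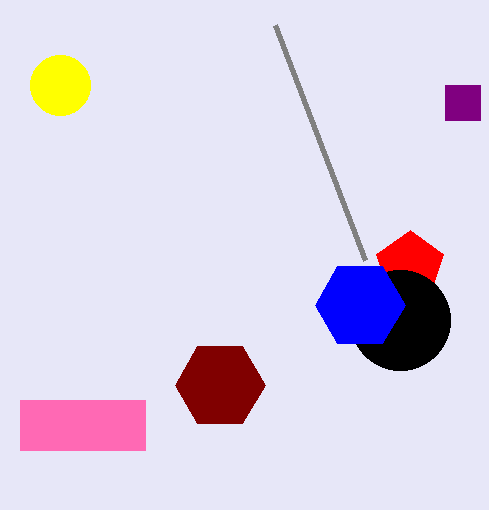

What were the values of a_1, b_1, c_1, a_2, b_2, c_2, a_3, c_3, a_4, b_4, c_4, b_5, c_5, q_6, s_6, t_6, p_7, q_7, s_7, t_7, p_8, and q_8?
a_1 = 410
b_1 = 265
c_1 = 35
a_2 = 220
b_2 = 385
c_2 = 45
a_3 = 60
c_3 = 30
a_4 = 400
b_4 = 320
c_4 = 50
b_5 = 305
c_5 = 45
q_6 = 400
s_6 = 145
t_6 = 450
p_7 = 445
q_7 = 85
s_7 = 480
t_7 = 120
p_8 = 275
q_8 = 25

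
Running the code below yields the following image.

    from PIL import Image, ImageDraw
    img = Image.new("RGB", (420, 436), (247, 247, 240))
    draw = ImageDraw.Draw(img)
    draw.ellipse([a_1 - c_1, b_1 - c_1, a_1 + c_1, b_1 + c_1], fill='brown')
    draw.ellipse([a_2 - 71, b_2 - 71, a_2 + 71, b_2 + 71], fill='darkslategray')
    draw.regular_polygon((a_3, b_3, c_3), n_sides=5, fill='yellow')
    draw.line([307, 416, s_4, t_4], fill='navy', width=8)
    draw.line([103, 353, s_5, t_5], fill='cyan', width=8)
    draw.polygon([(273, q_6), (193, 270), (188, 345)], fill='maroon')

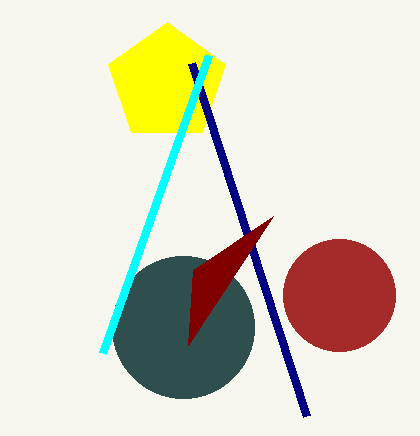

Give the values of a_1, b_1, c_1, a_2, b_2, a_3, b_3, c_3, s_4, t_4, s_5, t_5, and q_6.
a_1 = 339; b_1 = 295; c_1 = 56; a_2 = 183; b_2 = 327; a_3 = 167; b_3 = 83; c_3 = 61; s_4 = 192; t_4 = 63; s_5 = 209; t_5 = 55; q_6 = 216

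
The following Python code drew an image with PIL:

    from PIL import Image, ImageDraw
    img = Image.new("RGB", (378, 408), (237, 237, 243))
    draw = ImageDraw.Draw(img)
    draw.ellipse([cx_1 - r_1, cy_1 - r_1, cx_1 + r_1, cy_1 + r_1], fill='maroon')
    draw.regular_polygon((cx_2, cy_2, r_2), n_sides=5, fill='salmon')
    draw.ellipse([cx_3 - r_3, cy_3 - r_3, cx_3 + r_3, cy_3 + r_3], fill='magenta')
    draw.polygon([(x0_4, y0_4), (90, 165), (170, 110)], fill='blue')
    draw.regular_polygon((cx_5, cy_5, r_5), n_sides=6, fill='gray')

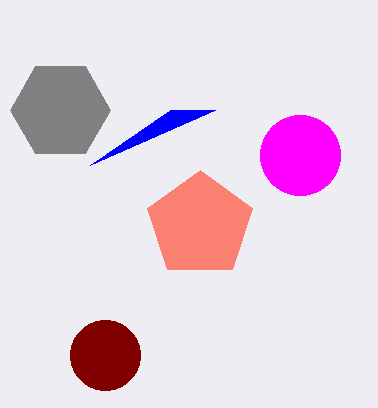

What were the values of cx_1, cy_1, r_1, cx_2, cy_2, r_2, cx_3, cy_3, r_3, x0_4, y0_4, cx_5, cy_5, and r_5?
cx_1 = 105; cy_1 = 355; r_1 = 35; cx_2 = 200; cy_2 = 225; r_2 = 55; cx_3 = 300; cy_3 = 155; r_3 = 40; x0_4 = 215; y0_4 = 110; cx_5 = 60; cy_5 = 110; r_5 = 50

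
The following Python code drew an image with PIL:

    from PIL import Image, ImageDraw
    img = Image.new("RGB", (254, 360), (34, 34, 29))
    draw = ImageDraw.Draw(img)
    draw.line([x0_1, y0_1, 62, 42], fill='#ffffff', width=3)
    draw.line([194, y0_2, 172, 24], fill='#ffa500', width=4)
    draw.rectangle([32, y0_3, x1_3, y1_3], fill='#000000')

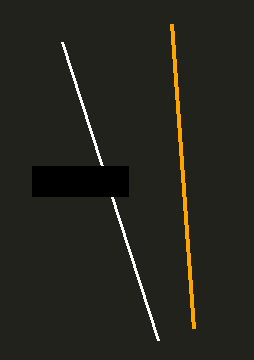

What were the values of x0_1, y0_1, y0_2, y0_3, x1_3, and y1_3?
x0_1 = 158, y0_1 = 340, y0_2 = 328, y0_3 = 166, x1_3 = 128, y1_3 = 196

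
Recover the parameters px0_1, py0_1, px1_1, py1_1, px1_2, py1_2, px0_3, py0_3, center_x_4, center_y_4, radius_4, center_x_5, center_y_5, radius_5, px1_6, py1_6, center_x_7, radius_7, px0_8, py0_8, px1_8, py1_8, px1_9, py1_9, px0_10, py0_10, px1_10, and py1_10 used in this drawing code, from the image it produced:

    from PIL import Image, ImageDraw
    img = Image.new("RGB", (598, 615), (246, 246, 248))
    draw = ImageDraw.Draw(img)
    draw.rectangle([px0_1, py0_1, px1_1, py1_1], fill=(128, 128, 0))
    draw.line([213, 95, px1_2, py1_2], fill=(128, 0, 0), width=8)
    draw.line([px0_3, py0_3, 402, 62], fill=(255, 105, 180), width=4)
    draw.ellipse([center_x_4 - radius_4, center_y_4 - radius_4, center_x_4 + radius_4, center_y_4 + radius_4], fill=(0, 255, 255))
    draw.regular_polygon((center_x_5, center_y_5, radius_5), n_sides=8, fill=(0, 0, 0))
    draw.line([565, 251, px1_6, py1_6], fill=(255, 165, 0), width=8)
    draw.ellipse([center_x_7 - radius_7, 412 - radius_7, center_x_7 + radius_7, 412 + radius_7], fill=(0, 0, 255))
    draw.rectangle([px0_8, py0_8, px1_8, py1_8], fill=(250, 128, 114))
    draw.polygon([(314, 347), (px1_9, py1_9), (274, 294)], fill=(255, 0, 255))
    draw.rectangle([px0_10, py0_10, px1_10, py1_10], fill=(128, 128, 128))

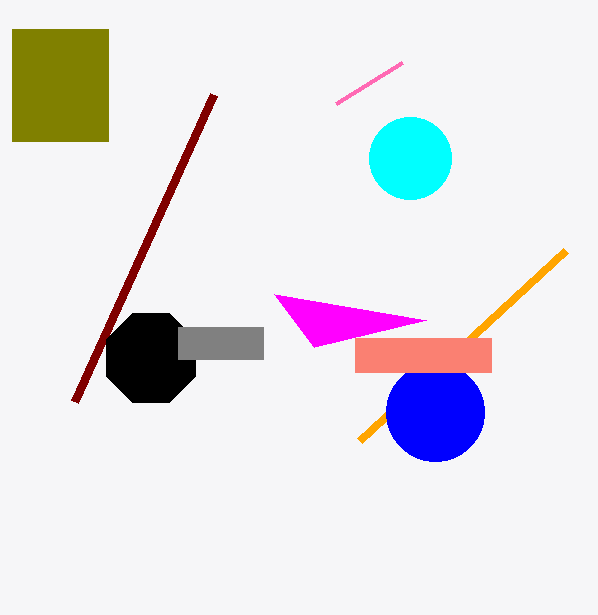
px0_1 = 12
py0_1 = 29
px1_1 = 108
py1_1 = 141
px1_2 = 74
py1_2 = 402
px0_3 = 336
py0_3 = 103
center_x_4 = 410
center_y_4 = 158
radius_4 = 41
center_x_5 = 151
center_y_5 = 358
radius_5 = 48
px1_6 = 359
py1_6 = 441
center_x_7 = 435
radius_7 = 49
px0_8 = 355
py0_8 = 338
px1_8 = 491
py1_8 = 372
px1_9 = 426
py1_9 = 320
px0_10 = 178
py0_10 = 327
px1_10 = 263
py1_10 = 359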